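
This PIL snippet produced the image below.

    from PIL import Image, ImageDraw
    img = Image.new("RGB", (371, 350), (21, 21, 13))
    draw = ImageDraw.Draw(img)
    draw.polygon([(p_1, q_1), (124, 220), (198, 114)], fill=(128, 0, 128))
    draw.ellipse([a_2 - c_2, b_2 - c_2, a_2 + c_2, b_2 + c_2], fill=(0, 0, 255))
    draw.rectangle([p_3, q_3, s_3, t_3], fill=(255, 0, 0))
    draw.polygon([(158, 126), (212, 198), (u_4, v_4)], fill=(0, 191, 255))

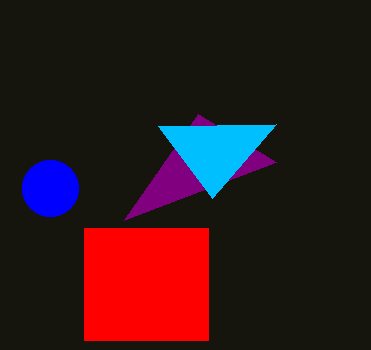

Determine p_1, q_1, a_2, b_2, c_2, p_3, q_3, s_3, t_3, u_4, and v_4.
p_1 = 276, q_1 = 162, a_2 = 50, b_2 = 188, c_2 = 28, p_3 = 84, q_3 = 228, s_3 = 208, t_3 = 340, u_4 = 276, v_4 = 124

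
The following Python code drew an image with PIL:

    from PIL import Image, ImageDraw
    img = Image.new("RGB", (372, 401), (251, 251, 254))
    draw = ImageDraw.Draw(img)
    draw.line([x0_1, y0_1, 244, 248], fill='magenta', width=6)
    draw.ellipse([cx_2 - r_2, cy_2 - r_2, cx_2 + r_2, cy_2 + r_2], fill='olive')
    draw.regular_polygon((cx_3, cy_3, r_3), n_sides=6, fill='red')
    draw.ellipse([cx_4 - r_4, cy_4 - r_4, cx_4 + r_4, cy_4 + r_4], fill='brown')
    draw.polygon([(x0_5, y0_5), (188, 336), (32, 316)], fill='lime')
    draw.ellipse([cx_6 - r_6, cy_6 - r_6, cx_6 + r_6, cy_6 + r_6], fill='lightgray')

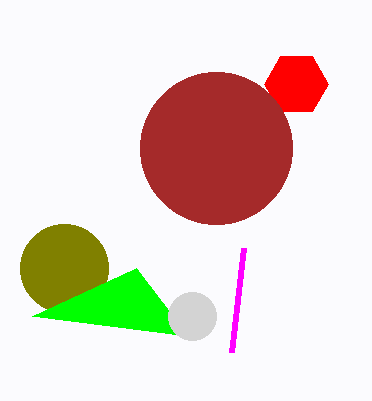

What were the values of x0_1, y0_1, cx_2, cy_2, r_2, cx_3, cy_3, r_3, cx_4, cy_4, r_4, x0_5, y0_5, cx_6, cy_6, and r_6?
x0_1 = 232
y0_1 = 352
cx_2 = 64
cy_2 = 268
r_2 = 44
cx_3 = 296
cy_3 = 84
r_3 = 32
cx_4 = 216
cy_4 = 148
r_4 = 76
x0_5 = 136
y0_5 = 268
cx_6 = 192
cy_6 = 316
r_6 = 24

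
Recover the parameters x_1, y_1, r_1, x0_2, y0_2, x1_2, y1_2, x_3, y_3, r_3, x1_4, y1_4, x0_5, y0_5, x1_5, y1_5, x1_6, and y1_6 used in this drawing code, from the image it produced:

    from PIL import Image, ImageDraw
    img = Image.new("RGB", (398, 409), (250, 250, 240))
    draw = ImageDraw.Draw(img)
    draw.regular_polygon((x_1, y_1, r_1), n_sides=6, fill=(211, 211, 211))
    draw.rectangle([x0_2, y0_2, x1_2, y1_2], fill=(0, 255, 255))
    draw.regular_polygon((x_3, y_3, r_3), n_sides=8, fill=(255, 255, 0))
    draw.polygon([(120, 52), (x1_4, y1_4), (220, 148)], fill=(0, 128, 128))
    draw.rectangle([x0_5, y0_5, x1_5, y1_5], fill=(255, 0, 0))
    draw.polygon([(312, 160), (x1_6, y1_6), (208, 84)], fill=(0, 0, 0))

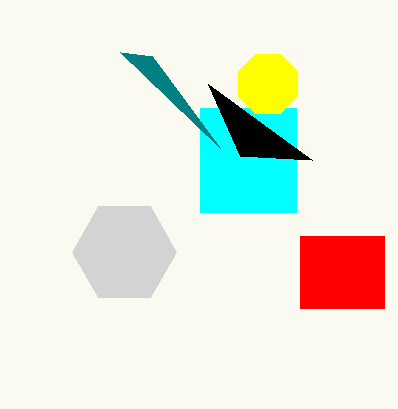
x_1 = 124
y_1 = 252
r_1 = 52
x0_2 = 200
y0_2 = 108
x1_2 = 296
y1_2 = 212
x_3 = 268
y_3 = 84
r_3 = 32
x1_4 = 152
y1_4 = 56
x0_5 = 300
y0_5 = 236
x1_5 = 384
y1_5 = 308
x1_6 = 240
y1_6 = 156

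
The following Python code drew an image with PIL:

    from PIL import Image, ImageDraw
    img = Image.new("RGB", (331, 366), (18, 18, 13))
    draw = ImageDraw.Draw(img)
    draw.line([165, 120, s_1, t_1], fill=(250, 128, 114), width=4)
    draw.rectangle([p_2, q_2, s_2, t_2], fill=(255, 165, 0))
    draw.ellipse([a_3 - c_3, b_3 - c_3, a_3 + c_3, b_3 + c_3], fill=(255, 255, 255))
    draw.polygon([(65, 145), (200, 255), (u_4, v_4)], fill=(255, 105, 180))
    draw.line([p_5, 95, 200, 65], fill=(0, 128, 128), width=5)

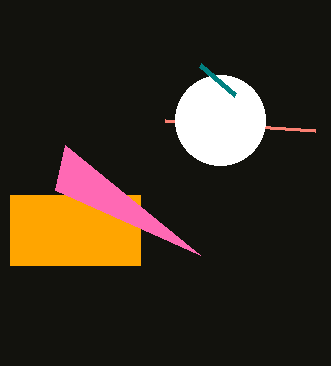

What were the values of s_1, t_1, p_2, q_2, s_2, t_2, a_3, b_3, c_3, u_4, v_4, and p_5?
s_1 = 315; t_1 = 130; p_2 = 10; q_2 = 195; s_2 = 140; t_2 = 265; a_3 = 220; b_3 = 120; c_3 = 45; u_4 = 55; v_4 = 190; p_5 = 235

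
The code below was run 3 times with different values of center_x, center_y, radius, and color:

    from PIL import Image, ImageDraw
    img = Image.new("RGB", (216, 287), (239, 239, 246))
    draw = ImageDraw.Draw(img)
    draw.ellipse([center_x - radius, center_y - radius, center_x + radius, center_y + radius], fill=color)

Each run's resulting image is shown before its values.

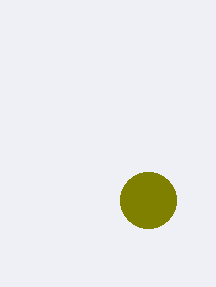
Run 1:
center_x = 148; center_y = 200; radius = 28; color = 'olive'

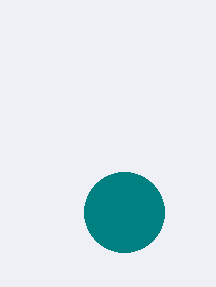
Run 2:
center_x = 124
center_y = 212
radius = 40
color = 'teal'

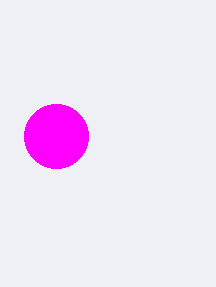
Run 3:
center_x = 56; center_y = 136; radius = 32; color = 'magenta'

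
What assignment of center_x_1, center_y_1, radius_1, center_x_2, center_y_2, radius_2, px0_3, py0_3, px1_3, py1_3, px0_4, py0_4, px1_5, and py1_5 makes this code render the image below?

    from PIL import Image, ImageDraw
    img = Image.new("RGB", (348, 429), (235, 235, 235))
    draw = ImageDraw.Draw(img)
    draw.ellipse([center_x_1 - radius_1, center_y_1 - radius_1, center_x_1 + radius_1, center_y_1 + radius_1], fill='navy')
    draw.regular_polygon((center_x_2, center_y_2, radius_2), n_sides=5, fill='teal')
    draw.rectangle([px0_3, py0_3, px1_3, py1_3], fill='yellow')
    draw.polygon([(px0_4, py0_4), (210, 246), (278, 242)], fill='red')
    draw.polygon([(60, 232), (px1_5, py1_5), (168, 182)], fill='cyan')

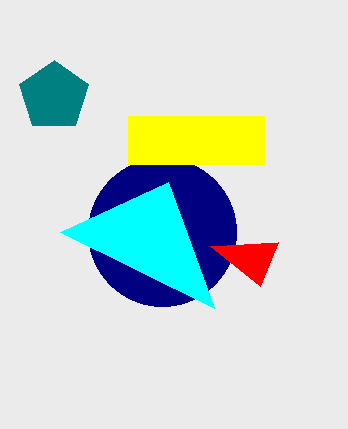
center_x_1 = 162; center_y_1 = 232; radius_1 = 74; center_x_2 = 54; center_y_2 = 96; radius_2 = 36; px0_3 = 128; py0_3 = 116; px1_3 = 264; py1_3 = 164; px0_4 = 260; py0_4 = 286; px1_5 = 214; py1_5 = 308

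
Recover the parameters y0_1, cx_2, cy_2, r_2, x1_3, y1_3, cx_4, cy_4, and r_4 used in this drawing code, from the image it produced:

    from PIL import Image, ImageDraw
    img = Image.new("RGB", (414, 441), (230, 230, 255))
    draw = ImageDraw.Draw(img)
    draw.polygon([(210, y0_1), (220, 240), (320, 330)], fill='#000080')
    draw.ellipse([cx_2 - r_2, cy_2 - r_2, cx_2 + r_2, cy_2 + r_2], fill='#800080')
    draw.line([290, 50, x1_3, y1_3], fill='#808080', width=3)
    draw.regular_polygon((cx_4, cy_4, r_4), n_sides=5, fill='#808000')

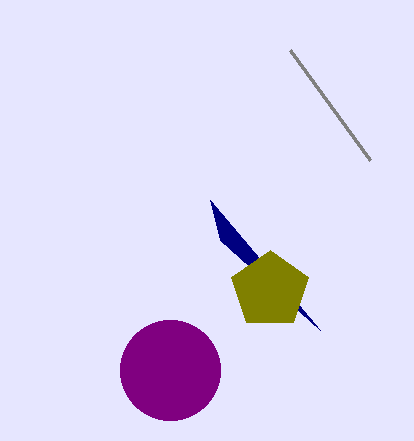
y0_1 = 200; cx_2 = 170; cy_2 = 370; r_2 = 50; x1_3 = 370; y1_3 = 160; cx_4 = 270; cy_4 = 290; r_4 = 40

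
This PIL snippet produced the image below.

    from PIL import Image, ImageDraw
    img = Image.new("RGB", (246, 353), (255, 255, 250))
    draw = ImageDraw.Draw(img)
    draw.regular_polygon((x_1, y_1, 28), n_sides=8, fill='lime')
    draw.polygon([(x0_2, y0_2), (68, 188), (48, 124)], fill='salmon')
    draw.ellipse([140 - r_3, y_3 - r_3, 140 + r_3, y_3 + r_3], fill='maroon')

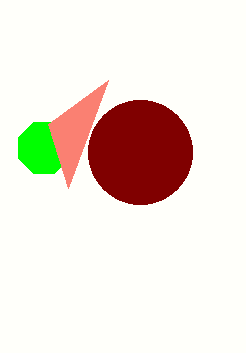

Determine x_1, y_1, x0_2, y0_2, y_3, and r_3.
x_1 = 44; y_1 = 148; x0_2 = 108; y0_2 = 80; y_3 = 152; r_3 = 52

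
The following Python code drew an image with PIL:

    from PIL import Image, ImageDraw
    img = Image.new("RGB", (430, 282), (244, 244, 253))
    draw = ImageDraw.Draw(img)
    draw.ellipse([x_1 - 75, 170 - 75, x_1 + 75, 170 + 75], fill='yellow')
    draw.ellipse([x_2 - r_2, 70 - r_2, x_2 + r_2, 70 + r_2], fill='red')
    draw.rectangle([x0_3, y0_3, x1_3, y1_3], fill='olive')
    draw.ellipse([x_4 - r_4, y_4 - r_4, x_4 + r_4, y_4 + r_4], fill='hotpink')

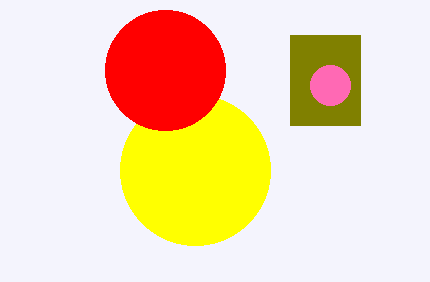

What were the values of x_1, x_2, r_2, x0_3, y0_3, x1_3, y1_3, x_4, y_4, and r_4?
x_1 = 195
x_2 = 165
r_2 = 60
x0_3 = 290
y0_3 = 35
x1_3 = 360
y1_3 = 125
x_4 = 330
y_4 = 85
r_4 = 20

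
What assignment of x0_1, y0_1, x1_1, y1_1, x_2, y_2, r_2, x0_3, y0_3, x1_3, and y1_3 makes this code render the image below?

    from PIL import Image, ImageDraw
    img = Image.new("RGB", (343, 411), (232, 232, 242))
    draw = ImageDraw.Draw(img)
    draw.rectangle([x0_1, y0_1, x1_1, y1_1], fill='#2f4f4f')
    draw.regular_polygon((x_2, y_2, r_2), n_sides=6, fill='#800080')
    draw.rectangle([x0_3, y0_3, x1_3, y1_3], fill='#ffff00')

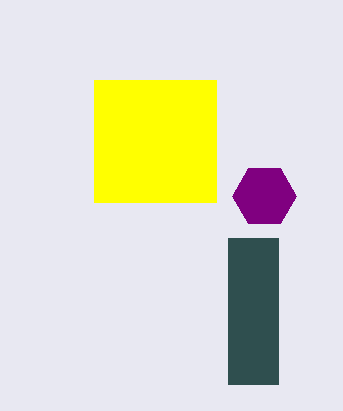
x0_1 = 228
y0_1 = 238
x1_1 = 278
y1_1 = 384
x_2 = 264
y_2 = 196
r_2 = 32
x0_3 = 94
y0_3 = 80
x1_3 = 216
y1_3 = 202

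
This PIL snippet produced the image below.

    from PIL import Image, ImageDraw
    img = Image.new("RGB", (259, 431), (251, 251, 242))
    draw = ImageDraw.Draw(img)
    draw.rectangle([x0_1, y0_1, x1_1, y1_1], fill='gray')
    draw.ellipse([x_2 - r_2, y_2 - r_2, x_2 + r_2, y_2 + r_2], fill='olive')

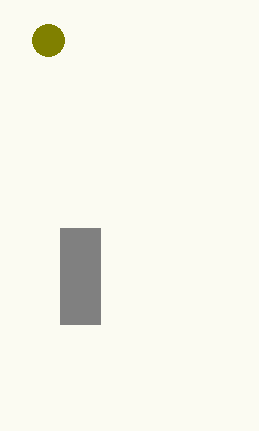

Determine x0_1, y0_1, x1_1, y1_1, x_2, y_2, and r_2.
x0_1 = 60; y0_1 = 228; x1_1 = 100; y1_1 = 324; x_2 = 48; y_2 = 40; r_2 = 16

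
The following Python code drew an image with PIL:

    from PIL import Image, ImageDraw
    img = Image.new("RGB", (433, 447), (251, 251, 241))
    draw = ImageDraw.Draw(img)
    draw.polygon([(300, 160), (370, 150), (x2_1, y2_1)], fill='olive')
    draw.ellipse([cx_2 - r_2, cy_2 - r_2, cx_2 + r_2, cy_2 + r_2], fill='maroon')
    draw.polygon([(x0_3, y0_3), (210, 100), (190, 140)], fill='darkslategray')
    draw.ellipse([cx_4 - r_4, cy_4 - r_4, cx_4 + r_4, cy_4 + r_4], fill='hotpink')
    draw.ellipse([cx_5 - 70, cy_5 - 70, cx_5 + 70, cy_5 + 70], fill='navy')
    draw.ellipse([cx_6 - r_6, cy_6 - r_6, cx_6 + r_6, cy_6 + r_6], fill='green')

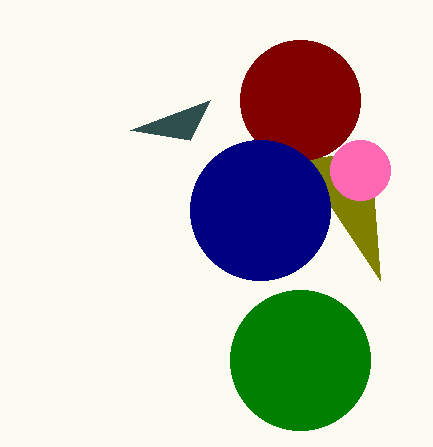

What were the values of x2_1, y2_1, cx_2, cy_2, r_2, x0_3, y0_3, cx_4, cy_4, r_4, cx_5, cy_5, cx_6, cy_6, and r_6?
x2_1 = 380, y2_1 = 280, cx_2 = 300, cy_2 = 100, r_2 = 60, x0_3 = 130, y0_3 = 130, cx_4 = 360, cy_4 = 170, r_4 = 30, cx_5 = 260, cy_5 = 210, cx_6 = 300, cy_6 = 360, r_6 = 70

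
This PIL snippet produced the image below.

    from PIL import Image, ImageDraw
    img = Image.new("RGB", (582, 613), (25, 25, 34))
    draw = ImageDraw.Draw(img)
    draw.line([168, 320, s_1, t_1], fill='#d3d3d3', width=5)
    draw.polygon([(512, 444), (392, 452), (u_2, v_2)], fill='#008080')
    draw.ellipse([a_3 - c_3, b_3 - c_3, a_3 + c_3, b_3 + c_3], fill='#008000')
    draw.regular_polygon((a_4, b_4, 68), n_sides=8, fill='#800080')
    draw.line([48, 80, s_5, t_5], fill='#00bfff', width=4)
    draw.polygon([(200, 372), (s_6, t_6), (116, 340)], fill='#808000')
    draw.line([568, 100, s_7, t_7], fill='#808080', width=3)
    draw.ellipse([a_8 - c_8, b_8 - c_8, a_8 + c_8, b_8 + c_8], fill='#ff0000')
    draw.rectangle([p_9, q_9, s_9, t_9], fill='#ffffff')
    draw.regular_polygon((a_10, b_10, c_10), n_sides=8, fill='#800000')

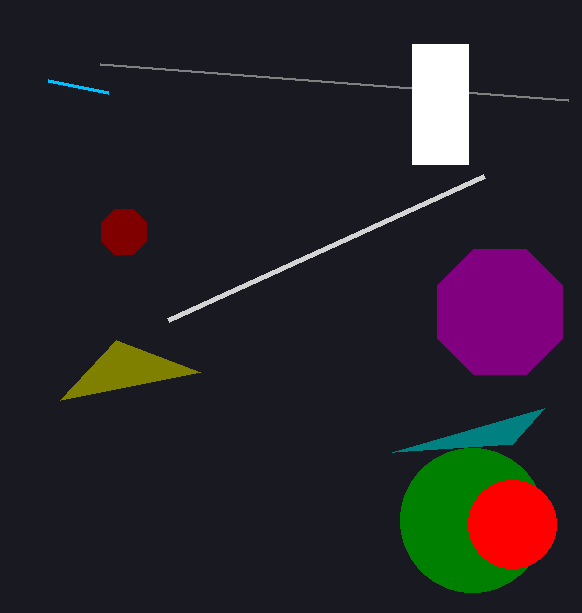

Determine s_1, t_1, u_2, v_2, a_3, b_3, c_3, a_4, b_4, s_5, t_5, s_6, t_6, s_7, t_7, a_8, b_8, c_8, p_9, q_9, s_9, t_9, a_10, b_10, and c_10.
s_1 = 484, t_1 = 176, u_2 = 544, v_2 = 408, a_3 = 472, b_3 = 520, c_3 = 72, a_4 = 500, b_4 = 312, s_5 = 108, t_5 = 92, s_6 = 60, t_6 = 400, s_7 = 100, t_7 = 64, a_8 = 512, b_8 = 524, c_8 = 44, p_9 = 412, q_9 = 44, s_9 = 468, t_9 = 164, a_10 = 124, b_10 = 232, c_10 = 24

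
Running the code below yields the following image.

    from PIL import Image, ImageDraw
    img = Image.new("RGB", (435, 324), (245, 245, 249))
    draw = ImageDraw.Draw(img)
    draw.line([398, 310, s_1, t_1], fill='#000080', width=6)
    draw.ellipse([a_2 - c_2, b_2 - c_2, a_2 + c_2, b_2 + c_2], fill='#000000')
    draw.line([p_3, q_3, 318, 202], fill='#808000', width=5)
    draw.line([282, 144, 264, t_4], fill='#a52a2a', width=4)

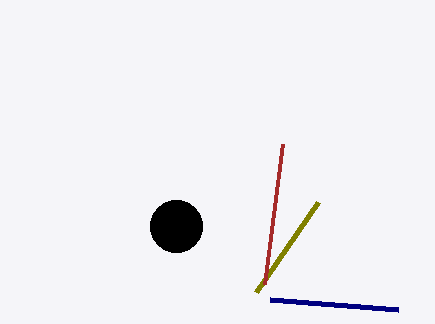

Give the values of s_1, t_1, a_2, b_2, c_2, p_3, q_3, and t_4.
s_1 = 270
t_1 = 300
a_2 = 176
b_2 = 226
c_2 = 26
p_3 = 256
q_3 = 292
t_4 = 284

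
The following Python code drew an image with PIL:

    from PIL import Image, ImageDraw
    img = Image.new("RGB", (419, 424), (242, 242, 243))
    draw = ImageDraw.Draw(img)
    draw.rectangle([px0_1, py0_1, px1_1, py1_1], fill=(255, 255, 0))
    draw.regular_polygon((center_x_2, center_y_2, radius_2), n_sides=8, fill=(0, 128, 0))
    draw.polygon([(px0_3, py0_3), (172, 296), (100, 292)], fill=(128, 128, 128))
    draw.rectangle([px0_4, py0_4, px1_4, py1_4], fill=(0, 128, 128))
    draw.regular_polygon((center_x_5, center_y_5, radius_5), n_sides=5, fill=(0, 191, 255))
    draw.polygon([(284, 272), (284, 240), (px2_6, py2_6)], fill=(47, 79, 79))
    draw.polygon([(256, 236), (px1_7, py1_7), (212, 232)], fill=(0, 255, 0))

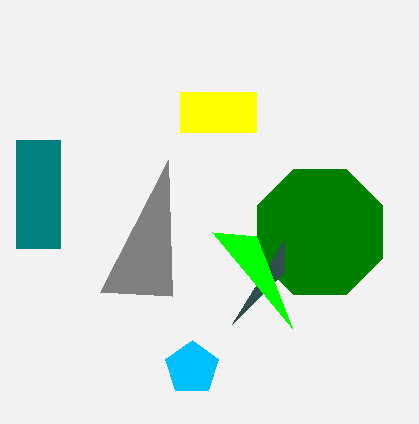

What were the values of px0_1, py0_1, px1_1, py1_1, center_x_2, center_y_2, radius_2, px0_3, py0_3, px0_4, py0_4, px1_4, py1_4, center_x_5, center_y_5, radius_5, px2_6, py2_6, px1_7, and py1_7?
px0_1 = 180, py0_1 = 92, px1_1 = 256, py1_1 = 132, center_x_2 = 320, center_y_2 = 232, radius_2 = 68, px0_3 = 168, py0_3 = 160, px0_4 = 16, py0_4 = 140, px1_4 = 60, py1_4 = 248, center_x_5 = 192, center_y_5 = 368, radius_5 = 28, px2_6 = 232, py2_6 = 324, px1_7 = 292, py1_7 = 328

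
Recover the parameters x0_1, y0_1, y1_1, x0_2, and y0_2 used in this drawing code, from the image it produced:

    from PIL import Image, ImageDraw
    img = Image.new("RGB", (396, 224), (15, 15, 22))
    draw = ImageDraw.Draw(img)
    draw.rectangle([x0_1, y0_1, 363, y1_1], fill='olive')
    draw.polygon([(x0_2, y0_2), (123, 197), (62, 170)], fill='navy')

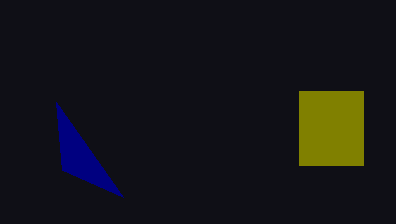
x0_1 = 299, y0_1 = 91, y1_1 = 165, x0_2 = 56, y0_2 = 102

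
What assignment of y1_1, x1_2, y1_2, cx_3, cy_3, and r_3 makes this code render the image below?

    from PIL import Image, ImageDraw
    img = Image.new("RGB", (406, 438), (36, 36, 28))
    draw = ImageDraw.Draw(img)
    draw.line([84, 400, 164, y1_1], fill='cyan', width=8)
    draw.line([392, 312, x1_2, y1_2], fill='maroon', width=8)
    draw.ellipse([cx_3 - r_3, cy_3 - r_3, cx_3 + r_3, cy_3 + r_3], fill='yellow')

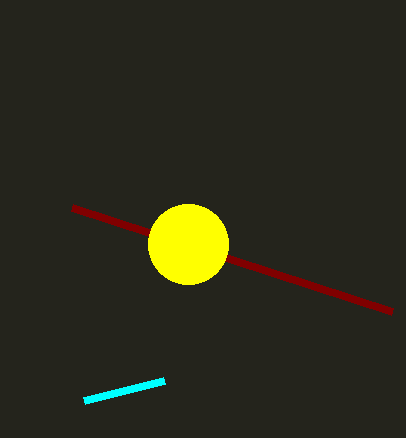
y1_1 = 380, x1_2 = 72, y1_2 = 208, cx_3 = 188, cy_3 = 244, r_3 = 40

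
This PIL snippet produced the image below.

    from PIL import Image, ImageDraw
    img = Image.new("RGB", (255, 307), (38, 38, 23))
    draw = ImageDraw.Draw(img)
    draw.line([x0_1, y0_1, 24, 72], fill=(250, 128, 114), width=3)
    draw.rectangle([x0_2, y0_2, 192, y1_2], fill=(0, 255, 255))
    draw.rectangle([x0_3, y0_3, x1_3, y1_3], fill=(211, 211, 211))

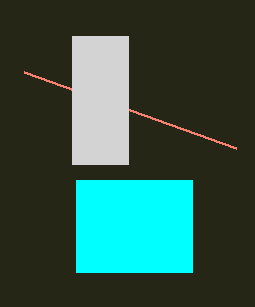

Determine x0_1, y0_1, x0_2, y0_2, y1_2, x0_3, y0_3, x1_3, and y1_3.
x0_1 = 236, y0_1 = 148, x0_2 = 76, y0_2 = 180, y1_2 = 272, x0_3 = 72, y0_3 = 36, x1_3 = 128, y1_3 = 164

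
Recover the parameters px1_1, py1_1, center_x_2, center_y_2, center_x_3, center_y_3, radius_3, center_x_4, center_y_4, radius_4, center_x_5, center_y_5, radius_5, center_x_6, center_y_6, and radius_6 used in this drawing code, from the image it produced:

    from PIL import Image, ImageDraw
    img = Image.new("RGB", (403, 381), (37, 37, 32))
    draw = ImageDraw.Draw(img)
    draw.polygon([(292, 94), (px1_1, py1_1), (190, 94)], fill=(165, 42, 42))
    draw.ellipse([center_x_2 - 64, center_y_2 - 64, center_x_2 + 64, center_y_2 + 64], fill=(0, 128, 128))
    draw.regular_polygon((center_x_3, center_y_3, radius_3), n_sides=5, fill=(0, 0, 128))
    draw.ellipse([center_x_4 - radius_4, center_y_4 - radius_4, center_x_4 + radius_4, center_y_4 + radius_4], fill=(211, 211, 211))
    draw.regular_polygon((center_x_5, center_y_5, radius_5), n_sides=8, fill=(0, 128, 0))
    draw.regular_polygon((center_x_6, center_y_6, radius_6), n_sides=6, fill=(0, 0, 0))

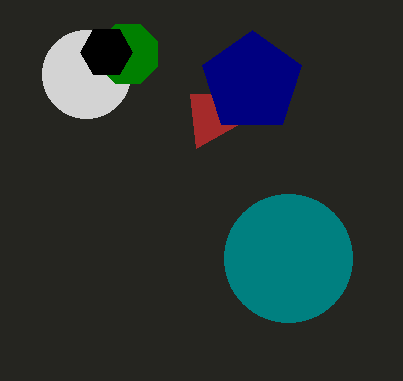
px1_1 = 196
py1_1 = 148
center_x_2 = 288
center_y_2 = 258
center_x_3 = 252
center_y_3 = 82
radius_3 = 52
center_x_4 = 86
center_y_4 = 74
radius_4 = 44
center_x_5 = 128
center_y_5 = 54
radius_5 = 32
center_x_6 = 106
center_y_6 = 52
radius_6 = 26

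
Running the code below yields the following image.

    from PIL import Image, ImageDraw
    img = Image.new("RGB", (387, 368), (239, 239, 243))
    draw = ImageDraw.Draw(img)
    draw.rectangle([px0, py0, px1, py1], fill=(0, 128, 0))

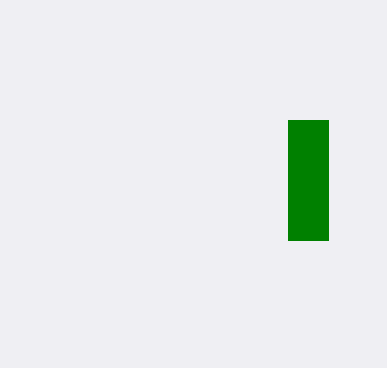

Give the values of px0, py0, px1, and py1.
px0 = 288, py0 = 120, px1 = 328, py1 = 240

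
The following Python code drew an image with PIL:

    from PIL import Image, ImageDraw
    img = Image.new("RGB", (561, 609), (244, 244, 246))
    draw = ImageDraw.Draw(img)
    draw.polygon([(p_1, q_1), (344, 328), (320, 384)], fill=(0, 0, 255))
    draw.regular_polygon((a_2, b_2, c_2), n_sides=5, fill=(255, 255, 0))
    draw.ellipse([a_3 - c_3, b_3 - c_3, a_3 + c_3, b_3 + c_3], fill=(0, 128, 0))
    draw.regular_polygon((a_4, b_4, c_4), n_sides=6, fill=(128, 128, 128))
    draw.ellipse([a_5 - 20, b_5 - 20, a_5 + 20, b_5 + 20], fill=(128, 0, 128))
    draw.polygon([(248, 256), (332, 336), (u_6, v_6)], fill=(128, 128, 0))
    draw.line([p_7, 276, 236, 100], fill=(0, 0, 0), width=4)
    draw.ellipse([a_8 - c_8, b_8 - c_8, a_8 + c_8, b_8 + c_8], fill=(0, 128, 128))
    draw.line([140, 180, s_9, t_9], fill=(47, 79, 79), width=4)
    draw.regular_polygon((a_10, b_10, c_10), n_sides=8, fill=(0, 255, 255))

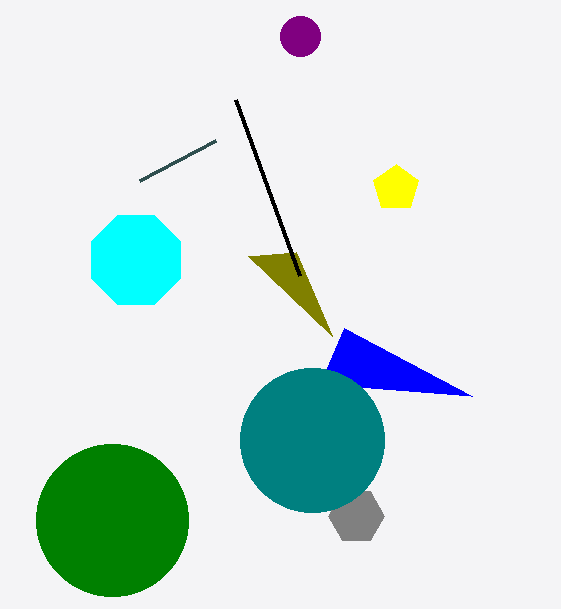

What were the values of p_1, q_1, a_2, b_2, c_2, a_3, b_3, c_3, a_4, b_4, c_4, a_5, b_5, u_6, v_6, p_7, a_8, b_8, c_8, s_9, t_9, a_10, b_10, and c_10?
p_1 = 472, q_1 = 396, a_2 = 396, b_2 = 188, c_2 = 24, a_3 = 112, b_3 = 520, c_3 = 76, a_4 = 356, b_4 = 516, c_4 = 28, a_5 = 300, b_5 = 36, u_6 = 296, v_6 = 252, p_7 = 300, a_8 = 312, b_8 = 440, c_8 = 72, s_9 = 216, t_9 = 140, a_10 = 136, b_10 = 260, c_10 = 48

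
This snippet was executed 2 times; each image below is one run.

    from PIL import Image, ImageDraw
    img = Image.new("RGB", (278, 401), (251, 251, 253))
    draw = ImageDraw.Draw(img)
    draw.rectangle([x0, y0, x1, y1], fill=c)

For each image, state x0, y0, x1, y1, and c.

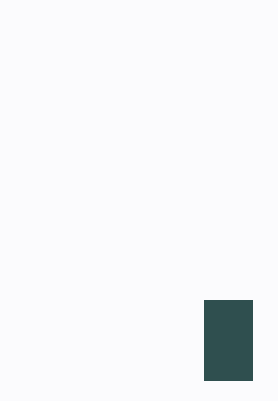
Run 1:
x0 = 204; y0 = 300; x1 = 252; y1 = 380; c = 'darkslategray'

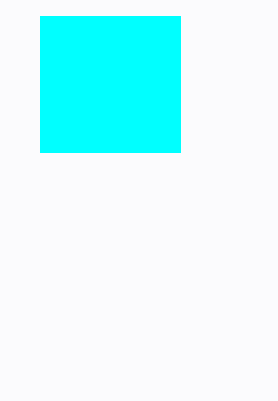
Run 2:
x0 = 40; y0 = 16; x1 = 180; y1 = 152; c = 'cyan'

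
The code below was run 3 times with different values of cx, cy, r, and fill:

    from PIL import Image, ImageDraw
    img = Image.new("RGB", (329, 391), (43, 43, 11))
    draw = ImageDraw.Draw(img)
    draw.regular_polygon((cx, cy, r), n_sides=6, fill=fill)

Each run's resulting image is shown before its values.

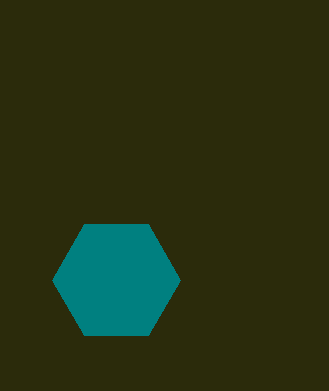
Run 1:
cx = 116
cy = 280
r = 64
fill = 'teal'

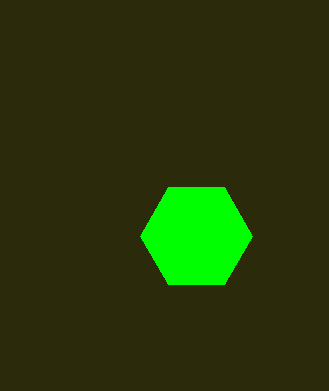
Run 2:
cx = 196; cy = 236; r = 56; fill = 'lime'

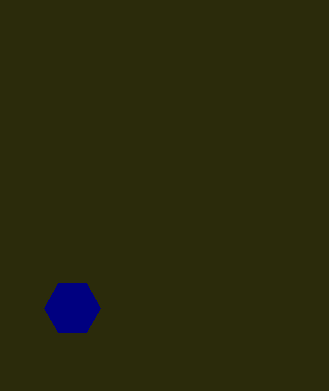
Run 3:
cx = 72, cy = 308, r = 28, fill = 'navy'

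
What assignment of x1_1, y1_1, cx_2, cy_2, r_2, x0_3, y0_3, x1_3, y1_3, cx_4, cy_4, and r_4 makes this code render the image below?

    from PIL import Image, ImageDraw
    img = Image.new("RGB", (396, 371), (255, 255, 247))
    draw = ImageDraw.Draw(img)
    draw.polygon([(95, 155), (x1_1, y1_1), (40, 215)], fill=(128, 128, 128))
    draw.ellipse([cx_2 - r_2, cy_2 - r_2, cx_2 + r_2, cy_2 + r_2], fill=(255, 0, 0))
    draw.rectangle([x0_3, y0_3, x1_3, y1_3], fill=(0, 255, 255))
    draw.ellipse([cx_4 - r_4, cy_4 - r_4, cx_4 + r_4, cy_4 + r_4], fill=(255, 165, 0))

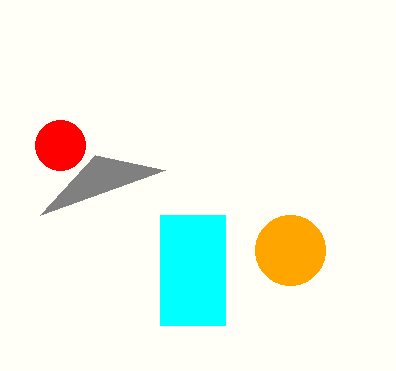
x1_1 = 165, y1_1 = 170, cx_2 = 60, cy_2 = 145, r_2 = 25, x0_3 = 160, y0_3 = 215, x1_3 = 225, y1_3 = 325, cx_4 = 290, cy_4 = 250, r_4 = 35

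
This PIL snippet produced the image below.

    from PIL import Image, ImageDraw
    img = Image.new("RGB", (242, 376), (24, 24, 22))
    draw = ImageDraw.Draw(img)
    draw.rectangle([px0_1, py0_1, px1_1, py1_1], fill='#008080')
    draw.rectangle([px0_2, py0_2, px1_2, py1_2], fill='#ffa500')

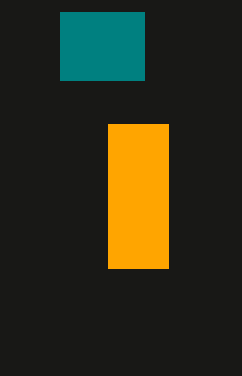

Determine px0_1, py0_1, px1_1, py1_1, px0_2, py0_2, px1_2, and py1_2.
px0_1 = 60; py0_1 = 12; px1_1 = 144; py1_1 = 80; px0_2 = 108; py0_2 = 124; px1_2 = 168; py1_2 = 268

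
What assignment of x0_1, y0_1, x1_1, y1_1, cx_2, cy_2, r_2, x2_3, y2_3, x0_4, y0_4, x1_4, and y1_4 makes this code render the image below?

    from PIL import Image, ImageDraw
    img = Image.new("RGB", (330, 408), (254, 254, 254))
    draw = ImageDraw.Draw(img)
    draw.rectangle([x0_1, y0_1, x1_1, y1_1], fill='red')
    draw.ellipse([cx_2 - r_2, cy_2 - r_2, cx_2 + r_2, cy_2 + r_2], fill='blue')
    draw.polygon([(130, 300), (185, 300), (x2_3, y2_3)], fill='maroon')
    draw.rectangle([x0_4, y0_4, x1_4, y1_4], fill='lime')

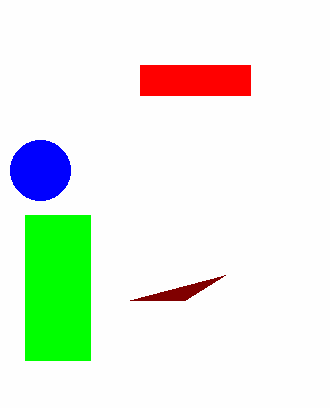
x0_1 = 140; y0_1 = 65; x1_1 = 250; y1_1 = 95; cx_2 = 40; cy_2 = 170; r_2 = 30; x2_3 = 225; y2_3 = 275; x0_4 = 25; y0_4 = 215; x1_4 = 90; y1_4 = 360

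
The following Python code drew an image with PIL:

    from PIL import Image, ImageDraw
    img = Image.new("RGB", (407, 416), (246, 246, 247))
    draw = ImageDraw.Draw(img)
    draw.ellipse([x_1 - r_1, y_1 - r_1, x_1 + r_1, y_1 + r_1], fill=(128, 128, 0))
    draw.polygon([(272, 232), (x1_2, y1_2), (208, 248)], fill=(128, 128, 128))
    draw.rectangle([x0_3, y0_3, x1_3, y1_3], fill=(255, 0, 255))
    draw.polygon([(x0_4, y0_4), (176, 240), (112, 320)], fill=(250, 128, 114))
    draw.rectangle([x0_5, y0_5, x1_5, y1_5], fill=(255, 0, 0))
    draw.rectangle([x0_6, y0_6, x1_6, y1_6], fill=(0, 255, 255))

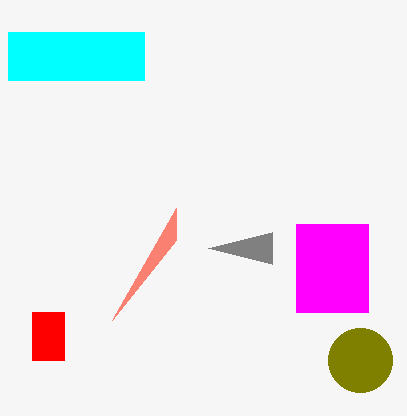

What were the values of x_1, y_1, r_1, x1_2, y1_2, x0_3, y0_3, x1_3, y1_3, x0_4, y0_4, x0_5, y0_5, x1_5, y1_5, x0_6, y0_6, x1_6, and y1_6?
x_1 = 360; y_1 = 360; r_1 = 32; x1_2 = 272; y1_2 = 264; x0_3 = 296; y0_3 = 224; x1_3 = 368; y1_3 = 312; x0_4 = 176; y0_4 = 208; x0_5 = 32; y0_5 = 312; x1_5 = 64; y1_5 = 360; x0_6 = 8; y0_6 = 32; x1_6 = 144; y1_6 = 80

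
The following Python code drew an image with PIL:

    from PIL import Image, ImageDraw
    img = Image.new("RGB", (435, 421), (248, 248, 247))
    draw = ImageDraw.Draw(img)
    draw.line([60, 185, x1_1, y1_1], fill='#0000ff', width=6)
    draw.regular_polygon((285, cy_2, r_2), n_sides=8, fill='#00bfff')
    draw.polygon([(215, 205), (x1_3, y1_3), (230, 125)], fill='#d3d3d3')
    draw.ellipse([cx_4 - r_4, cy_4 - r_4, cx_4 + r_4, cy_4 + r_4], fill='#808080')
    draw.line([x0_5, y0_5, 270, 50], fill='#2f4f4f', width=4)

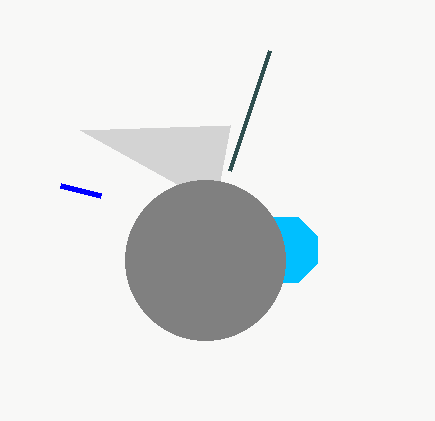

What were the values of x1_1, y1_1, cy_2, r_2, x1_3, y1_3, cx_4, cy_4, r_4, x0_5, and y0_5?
x1_1 = 100; y1_1 = 195; cy_2 = 250; r_2 = 35; x1_3 = 80; y1_3 = 130; cx_4 = 205; cy_4 = 260; r_4 = 80; x0_5 = 230; y0_5 = 170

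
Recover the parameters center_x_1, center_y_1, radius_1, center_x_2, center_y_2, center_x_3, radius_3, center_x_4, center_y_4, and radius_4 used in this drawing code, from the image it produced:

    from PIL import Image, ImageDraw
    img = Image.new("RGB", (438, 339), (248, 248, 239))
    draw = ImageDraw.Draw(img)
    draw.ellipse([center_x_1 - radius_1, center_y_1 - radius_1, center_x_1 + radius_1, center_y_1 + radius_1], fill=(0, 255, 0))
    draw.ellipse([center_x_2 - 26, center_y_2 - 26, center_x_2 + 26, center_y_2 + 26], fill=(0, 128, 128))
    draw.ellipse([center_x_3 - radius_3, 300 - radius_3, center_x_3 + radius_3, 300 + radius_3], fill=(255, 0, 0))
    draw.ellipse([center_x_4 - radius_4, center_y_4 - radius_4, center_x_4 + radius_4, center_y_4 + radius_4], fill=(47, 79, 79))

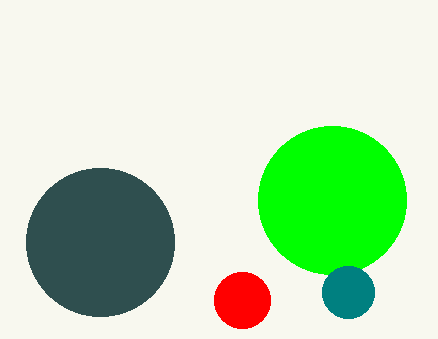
center_x_1 = 332; center_y_1 = 200; radius_1 = 74; center_x_2 = 348; center_y_2 = 292; center_x_3 = 242; radius_3 = 28; center_x_4 = 100; center_y_4 = 242; radius_4 = 74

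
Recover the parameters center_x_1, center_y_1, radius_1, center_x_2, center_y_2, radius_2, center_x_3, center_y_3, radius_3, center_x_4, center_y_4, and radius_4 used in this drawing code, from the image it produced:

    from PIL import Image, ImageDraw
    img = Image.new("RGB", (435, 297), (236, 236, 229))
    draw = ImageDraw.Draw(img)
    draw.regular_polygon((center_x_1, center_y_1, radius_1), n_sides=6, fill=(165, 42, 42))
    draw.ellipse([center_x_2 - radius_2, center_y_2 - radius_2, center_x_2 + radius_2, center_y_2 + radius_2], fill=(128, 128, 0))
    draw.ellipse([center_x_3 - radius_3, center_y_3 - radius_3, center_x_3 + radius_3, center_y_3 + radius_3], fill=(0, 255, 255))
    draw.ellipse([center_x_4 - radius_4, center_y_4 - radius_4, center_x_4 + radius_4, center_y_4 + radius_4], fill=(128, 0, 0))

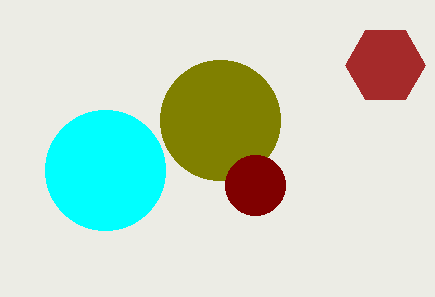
center_x_1 = 385; center_y_1 = 65; radius_1 = 40; center_x_2 = 220; center_y_2 = 120; radius_2 = 60; center_x_3 = 105; center_y_3 = 170; radius_3 = 60; center_x_4 = 255; center_y_4 = 185; radius_4 = 30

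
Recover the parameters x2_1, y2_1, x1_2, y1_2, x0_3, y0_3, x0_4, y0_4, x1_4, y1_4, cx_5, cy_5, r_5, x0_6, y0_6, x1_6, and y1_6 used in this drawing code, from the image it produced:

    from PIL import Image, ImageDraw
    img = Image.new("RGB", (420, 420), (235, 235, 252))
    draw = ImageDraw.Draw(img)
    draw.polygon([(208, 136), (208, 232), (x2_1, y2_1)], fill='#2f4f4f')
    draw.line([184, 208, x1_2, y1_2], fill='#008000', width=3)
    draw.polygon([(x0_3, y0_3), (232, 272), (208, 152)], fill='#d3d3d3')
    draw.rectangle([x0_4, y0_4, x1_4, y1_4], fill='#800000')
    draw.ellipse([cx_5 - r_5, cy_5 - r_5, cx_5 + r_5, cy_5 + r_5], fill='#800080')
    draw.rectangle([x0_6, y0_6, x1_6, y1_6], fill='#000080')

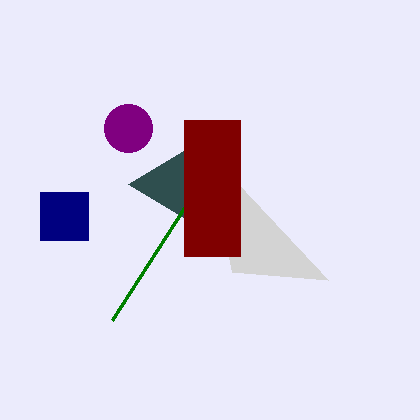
x2_1 = 128; y2_1 = 184; x1_2 = 112; y1_2 = 320; x0_3 = 328; y0_3 = 280; x0_4 = 184; y0_4 = 120; x1_4 = 240; y1_4 = 256; cx_5 = 128; cy_5 = 128; r_5 = 24; x0_6 = 40; y0_6 = 192; x1_6 = 88; y1_6 = 240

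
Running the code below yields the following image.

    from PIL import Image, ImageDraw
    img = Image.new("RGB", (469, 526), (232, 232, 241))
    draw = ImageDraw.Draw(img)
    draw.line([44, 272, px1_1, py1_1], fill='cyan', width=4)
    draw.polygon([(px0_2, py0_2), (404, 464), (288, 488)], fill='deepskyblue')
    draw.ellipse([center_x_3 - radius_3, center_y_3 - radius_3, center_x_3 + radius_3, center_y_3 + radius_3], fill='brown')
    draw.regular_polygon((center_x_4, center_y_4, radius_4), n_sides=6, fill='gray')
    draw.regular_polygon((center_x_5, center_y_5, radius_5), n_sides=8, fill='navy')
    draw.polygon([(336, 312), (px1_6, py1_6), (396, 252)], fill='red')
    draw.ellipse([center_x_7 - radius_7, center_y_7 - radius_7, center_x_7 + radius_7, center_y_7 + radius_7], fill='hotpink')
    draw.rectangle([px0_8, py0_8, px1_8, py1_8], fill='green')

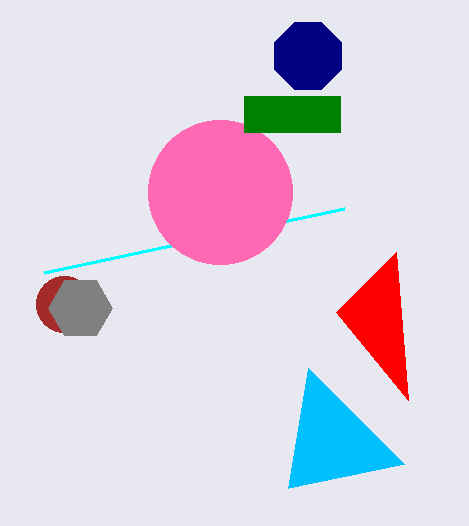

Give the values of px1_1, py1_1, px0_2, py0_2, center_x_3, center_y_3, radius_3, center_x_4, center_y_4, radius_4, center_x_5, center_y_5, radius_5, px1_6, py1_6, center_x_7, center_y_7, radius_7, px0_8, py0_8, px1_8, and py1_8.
px1_1 = 344; py1_1 = 208; px0_2 = 308; py0_2 = 368; center_x_3 = 64; center_y_3 = 304; radius_3 = 28; center_x_4 = 80; center_y_4 = 308; radius_4 = 32; center_x_5 = 308; center_y_5 = 56; radius_5 = 36; px1_6 = 408; py1_6 = 400; center_x_7 = 220; center_y_7 = 192; radius_7 = 72; px0_8 = 244; py0_8 = 96; px1_8 = 340; py1_8 = 132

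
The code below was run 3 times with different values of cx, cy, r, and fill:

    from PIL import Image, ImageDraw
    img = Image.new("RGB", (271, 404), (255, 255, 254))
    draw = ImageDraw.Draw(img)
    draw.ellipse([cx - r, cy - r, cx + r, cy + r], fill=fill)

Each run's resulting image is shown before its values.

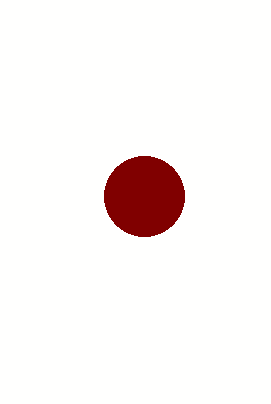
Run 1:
cx = 144; cy = 196; r = 40; fill = 'maroon'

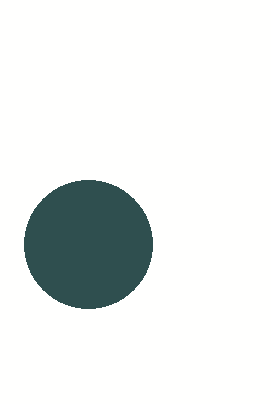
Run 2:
cx = 88
cy = 244
r = 64
fill = 'darkslategray'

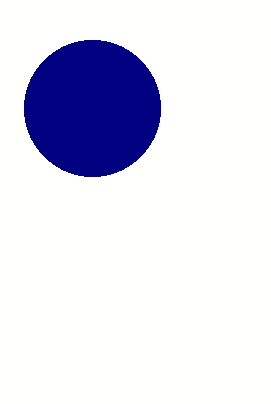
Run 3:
cx = 92, cy = 108, r = 68, fill = 'navy'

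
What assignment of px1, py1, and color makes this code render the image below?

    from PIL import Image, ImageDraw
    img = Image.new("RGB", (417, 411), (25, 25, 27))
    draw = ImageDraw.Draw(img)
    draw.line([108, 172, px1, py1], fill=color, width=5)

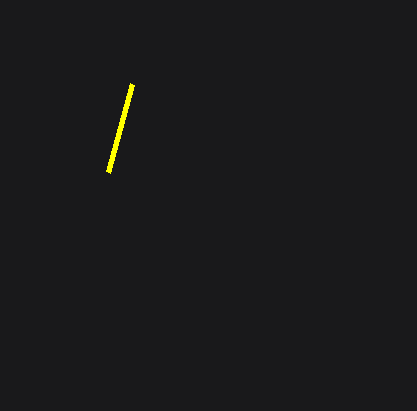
px1 = 132; py1 = 84; color = 'yellow'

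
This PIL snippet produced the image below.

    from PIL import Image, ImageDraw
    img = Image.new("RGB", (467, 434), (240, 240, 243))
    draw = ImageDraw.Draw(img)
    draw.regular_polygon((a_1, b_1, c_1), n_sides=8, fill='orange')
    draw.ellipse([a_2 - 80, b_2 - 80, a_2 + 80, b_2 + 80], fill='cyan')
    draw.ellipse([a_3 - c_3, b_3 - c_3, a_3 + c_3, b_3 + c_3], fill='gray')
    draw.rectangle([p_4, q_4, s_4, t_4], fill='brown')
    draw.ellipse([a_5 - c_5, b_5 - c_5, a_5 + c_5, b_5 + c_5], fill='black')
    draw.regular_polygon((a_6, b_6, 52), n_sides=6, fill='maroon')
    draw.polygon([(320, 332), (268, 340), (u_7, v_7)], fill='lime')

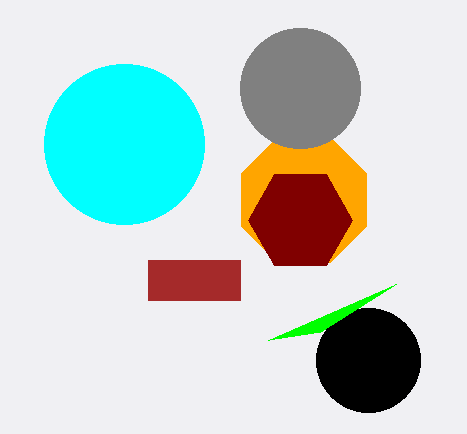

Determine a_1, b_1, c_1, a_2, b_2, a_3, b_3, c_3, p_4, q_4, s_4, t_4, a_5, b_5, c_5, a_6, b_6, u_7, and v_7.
a_1 = 304, b_1 = 200, c_1 = 68, a_2 = 124, b_2 = 144, a_3 = 300, b_3 = 88, c_3 = 60, p_4 = 148, q_4 = 260, s_4 = 240, t_4 = 300, a_5 = 368, b_5 = 360, c_5 = 52, a_6 = 300, b_6 = 220, u_7 = 396, v_7 = 284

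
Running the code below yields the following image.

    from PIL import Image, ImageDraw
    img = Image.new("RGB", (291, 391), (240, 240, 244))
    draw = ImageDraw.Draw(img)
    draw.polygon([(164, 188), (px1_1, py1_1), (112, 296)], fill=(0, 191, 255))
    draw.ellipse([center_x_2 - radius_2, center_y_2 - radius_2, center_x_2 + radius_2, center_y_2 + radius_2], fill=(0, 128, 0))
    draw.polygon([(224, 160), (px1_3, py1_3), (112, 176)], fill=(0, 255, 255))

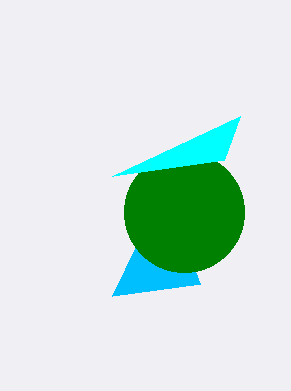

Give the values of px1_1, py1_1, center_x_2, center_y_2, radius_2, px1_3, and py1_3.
px1_1 = 200; py1_1 = 284; center_x_2 = 184; center_y_2 = 212; radius_2 = 60; px1_3 = 240; py1_3 = 116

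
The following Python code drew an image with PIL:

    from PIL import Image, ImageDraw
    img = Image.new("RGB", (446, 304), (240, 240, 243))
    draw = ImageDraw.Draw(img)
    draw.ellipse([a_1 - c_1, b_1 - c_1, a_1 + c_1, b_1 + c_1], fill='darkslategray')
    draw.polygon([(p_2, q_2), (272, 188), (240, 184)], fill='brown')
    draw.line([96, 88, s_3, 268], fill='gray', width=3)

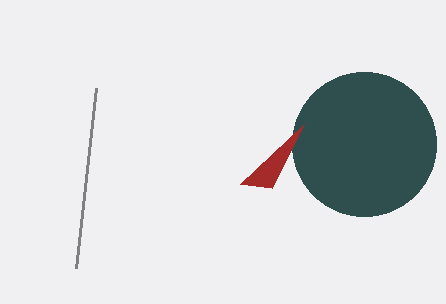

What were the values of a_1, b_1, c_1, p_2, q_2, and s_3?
a_1 = 364
b_1 = 144
c_1 = 72
p_2 = 304
q_2 = 124
s_3 = 76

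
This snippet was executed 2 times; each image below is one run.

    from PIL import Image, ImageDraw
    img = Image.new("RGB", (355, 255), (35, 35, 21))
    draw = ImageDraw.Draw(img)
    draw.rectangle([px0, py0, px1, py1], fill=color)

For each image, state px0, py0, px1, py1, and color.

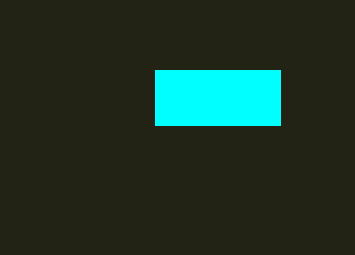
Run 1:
px0 = 155, py0 = 70, px1 = 280, py1 = 125, color = 'cyan'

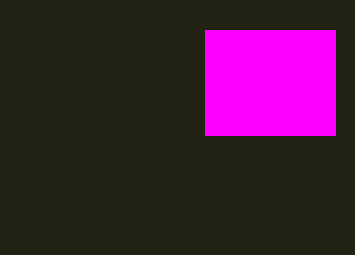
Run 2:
px0 = 205, py0 = 30, px1 = 335, py1 = 135, color = 'magenta'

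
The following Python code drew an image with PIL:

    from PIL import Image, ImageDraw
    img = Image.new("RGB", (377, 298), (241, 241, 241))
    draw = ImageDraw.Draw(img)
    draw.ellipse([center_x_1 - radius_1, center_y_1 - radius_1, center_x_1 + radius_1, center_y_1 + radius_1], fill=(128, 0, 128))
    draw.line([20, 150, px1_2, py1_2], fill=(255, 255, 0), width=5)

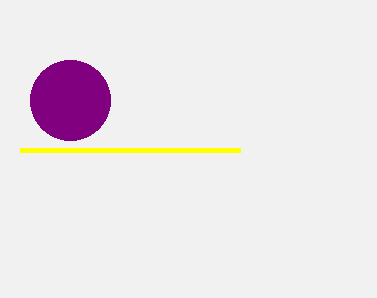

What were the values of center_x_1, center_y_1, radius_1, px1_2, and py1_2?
center_x_1 = 70
center_y_1 = 100
radius_1 = 40
px1_2 = 240
py1_2 = 150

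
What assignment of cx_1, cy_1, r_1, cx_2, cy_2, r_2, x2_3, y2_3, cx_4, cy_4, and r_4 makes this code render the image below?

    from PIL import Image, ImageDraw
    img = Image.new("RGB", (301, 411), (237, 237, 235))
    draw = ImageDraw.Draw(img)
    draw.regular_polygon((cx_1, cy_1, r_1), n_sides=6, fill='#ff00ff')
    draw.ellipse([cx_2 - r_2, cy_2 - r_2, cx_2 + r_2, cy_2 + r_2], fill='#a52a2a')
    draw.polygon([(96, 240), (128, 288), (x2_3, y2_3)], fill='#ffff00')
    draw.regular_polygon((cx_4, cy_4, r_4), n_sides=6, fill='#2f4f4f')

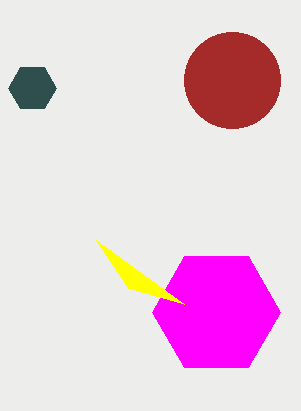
cx_1 = 216; cy_1 = 312; r_1 = 64; cx_2 = 232; cy_2 = 80; r_2 = 48; x2_3 = 184; y2_3 = 304; cx_4 = 32; cy_4 = 88; r_4 = 24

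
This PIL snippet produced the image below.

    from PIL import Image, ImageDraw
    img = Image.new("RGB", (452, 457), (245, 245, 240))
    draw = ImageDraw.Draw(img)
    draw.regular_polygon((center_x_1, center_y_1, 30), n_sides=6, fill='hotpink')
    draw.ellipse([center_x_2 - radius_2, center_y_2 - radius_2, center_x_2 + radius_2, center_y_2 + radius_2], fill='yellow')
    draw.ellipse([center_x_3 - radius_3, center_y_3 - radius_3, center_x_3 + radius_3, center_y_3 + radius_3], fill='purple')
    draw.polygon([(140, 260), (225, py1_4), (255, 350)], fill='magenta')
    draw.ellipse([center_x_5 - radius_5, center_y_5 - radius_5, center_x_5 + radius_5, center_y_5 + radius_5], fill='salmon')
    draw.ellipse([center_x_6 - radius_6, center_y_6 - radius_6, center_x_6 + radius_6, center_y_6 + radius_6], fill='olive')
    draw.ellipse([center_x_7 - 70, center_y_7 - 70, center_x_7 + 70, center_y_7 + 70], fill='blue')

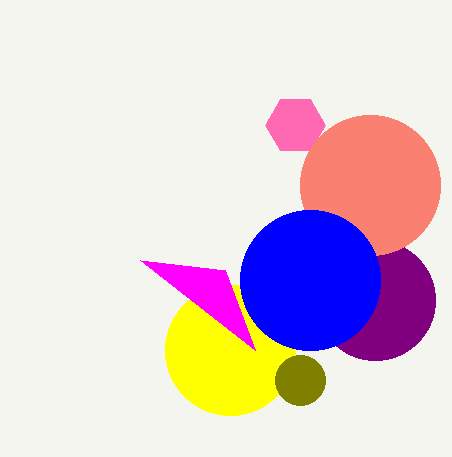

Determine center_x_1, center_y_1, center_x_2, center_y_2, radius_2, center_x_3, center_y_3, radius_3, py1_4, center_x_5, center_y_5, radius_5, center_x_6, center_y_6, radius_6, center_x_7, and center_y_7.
center_x_1 = 295, center_y_1 = 125, center_x_2 = 230, center_y_2 = 350, radius_2 = 65, center_x_3 = 375, center_y_3 = 300, radius_3 = 60, py1_4 = 270, center_x_5 = 370, center_y_5 = 185, radius_5 = 70, center_x_6 = 300, center_y_6 = 380, radius_6 = 25, center_x_7 = 310, center_y_7 = 280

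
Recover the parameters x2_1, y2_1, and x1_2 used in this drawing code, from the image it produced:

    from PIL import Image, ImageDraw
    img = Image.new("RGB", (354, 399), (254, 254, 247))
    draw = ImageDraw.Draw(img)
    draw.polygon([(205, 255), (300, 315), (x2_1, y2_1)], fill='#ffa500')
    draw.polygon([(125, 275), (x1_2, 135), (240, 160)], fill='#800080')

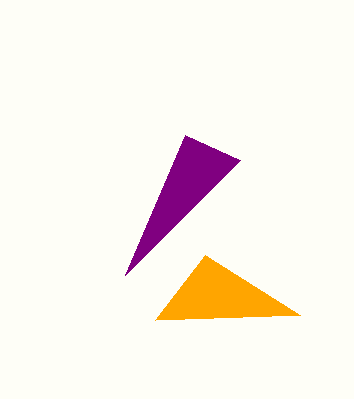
x2_1 = 155; y2_1 = 320; x1_2 = 185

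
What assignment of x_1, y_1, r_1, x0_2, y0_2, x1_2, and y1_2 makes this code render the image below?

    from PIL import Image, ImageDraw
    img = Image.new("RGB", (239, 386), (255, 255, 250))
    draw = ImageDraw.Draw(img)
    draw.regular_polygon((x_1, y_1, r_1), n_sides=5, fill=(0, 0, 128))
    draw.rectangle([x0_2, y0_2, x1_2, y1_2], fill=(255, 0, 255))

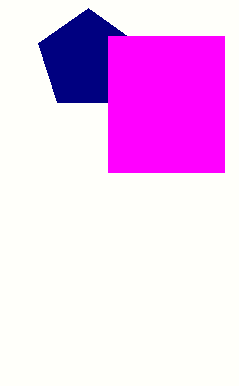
x_1 = 88
y_1 = 60
r_1 = 52
x0_2 = 108
y0_2 = 36
x1_2 = 224
y1_2 = 172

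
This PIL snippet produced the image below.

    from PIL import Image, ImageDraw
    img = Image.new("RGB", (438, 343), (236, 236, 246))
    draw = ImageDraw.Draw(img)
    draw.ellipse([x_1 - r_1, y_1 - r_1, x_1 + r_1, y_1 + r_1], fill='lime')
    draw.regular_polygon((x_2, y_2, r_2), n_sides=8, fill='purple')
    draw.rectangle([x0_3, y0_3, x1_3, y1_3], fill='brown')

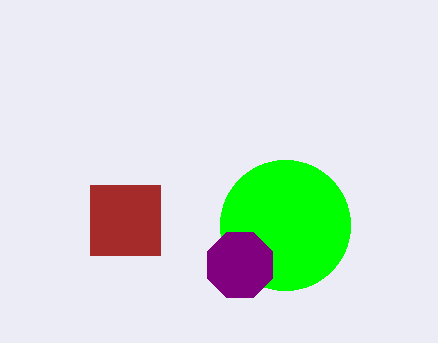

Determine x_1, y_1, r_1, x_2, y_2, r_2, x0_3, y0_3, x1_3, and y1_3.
x_1 = 285
y_1 = 225
r_1 = 65
x_2 = 240
y_2 = 265
r_2 = 35
x0_3 = 90
y0_3 = 185
x1_3 = 160
y1_3 = 255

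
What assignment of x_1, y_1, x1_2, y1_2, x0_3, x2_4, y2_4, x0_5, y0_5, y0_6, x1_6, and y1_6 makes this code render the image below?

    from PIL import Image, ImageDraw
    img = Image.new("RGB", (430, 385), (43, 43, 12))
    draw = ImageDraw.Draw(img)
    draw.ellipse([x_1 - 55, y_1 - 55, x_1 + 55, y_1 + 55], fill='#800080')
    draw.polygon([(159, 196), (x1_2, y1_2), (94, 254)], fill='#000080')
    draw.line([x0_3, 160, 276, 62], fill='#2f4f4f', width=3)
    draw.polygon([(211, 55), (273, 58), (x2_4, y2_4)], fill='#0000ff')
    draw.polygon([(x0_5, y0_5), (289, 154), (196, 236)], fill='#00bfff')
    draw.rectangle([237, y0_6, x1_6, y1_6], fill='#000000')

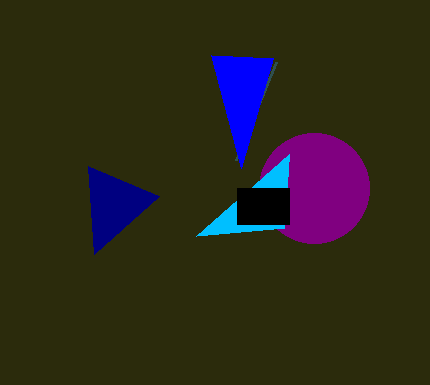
x_1 = 314
y_1 = 188
x1_2 = 88
y1_2 = 166
x0_3 = 236
x2_4 = 241
y2_4 = 168
x0_5 = 284
y0_5 = 228
y0_6 = 188
x1_6 = 289
y1_6 = 224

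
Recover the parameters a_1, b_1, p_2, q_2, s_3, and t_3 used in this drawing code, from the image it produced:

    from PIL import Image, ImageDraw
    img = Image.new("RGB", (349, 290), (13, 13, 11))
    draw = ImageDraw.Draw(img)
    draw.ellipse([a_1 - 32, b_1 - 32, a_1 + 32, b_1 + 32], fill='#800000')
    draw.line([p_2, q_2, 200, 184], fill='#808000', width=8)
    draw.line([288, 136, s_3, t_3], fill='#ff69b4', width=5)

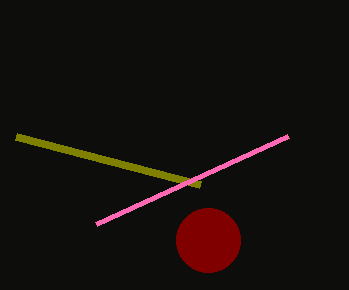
a_1 = 208; b_1 = 240; p_2 = 16; q_2 = 136; s_3 = 96; t_3 = 224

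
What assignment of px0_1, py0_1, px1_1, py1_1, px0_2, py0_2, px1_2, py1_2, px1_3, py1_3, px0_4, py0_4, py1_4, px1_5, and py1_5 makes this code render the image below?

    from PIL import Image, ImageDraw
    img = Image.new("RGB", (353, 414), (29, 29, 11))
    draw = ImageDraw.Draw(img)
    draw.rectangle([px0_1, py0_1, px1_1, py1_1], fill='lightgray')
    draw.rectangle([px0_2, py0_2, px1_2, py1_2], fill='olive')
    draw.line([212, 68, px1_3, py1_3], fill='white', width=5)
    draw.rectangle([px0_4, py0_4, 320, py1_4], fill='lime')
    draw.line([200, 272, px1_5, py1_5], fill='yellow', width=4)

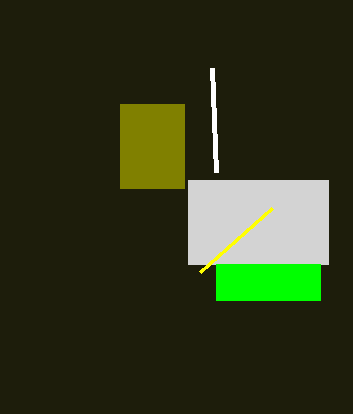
px0_1 = 188, py0_1 = 180, px1_1 = 328, py1_1 = 264, px0_2 = 120, py0_2 = 104, px1_2 = 184, py1_2 = 188, px1_3 = 216, py1_3 = 172, px0_4 = 216, py0_4 = 264, py1_4 = 300, px1_5 = 272, py1_5 = 208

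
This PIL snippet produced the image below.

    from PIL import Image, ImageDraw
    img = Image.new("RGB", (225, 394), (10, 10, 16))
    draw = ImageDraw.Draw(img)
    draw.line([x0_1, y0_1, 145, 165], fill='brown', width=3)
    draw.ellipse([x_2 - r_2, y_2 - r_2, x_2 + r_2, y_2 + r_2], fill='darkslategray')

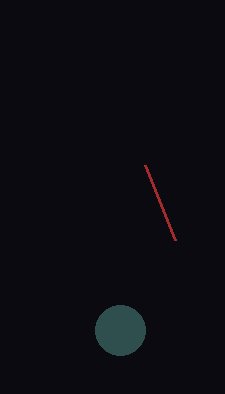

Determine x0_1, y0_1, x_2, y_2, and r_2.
x0_1 = 175, y0_1 = 240, x_2 = 120, y_2 = 330, r_2 = 25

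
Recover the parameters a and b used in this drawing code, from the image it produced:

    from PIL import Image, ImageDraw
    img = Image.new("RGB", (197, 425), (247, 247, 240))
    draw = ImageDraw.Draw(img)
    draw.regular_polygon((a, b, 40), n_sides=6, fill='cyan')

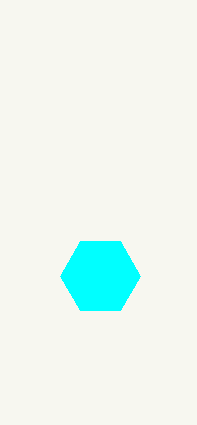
a = 100; b = 276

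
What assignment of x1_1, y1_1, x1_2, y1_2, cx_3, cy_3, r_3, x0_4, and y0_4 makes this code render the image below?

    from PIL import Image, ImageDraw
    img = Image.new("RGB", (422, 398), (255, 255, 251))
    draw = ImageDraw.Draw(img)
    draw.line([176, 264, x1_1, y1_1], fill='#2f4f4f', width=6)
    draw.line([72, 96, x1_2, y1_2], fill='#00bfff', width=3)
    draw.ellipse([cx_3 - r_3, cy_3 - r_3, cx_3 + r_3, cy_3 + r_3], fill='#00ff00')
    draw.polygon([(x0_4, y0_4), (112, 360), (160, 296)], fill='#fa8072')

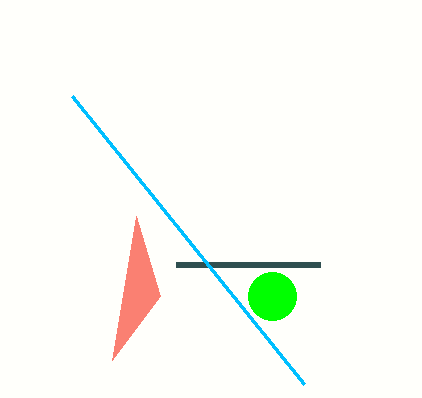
x1_1 = 320
y1_1 = 264
x1_2 = 304
y1_2 = 384
cx_3 = 272
cy_3 = 296
r_3 = 24
x0_4 = 136
y0_4 = 216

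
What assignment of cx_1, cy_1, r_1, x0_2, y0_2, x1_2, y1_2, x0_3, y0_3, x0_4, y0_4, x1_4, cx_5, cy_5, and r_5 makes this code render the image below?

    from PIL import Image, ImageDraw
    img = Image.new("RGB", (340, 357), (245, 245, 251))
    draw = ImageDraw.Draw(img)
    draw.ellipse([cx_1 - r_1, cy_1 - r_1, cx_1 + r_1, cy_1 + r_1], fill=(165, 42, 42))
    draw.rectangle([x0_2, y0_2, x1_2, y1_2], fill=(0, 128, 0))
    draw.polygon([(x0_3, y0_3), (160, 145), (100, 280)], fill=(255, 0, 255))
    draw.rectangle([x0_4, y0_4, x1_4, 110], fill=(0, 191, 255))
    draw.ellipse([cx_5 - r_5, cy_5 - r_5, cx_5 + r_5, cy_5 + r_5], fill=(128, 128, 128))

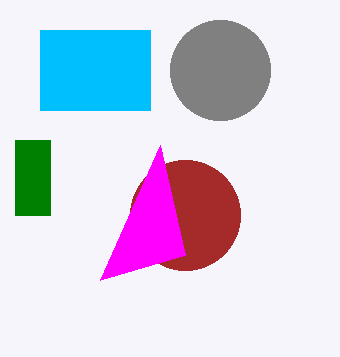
cx_1 = 185; cy_1 = 215; r_1 = 55; x0_2 = 15; y0_2 = 140; x1_2 = 50; y1_2 = 215; x0_3 = 185; y0_3 = 255; x0_4 = 40; y0_4 = 30; x1_4 = 150; cx_5 = 220; cy_5 = 70; r_5 = 50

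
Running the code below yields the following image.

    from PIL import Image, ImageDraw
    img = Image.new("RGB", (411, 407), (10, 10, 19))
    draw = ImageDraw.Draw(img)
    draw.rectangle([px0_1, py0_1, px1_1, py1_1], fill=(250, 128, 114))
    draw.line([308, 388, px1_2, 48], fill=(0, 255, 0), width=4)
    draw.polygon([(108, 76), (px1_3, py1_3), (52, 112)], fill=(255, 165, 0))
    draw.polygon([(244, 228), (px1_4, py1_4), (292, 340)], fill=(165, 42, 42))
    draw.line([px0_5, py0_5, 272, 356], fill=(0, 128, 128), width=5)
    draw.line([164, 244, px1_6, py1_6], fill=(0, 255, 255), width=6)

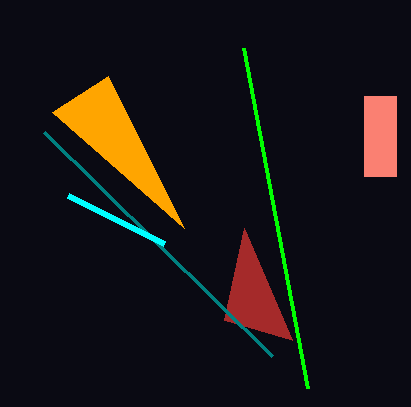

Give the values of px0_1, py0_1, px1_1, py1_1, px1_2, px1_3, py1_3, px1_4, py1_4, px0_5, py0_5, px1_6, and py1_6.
px0_1 = 364; py0_1 = 96; px1_1 = 396; py1_1 = 176; px1_2 = 244; px1_3 = 184; py1_3 = 228; px1_4 = 224; py1_4 = 320; px0_5 = 44; py0_5 = 132; px1_6 = 68; py1_6 = 196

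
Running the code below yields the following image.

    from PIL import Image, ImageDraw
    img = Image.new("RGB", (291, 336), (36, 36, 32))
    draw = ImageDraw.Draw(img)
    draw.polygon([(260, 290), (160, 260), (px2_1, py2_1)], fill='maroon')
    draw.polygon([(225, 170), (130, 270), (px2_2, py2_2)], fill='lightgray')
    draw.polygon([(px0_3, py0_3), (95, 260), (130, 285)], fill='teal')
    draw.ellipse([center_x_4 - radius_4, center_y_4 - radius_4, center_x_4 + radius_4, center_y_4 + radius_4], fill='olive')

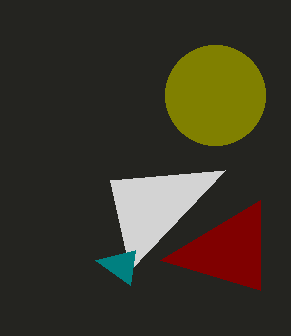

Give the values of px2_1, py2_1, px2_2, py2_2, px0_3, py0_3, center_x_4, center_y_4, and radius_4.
px2_1 = 260; py2_1 = 200; px2_2 = 110; py2_2 = 180; px0_3 = 135; py0_3 = 250; center_x_4 = 215; center_y_4 = 95; radius_4 = 50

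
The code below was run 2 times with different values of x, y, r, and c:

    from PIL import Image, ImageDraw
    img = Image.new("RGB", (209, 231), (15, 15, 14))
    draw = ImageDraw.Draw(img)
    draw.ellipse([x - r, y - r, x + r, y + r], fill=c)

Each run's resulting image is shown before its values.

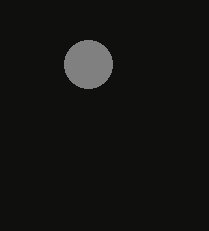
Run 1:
x = 88; y = 64; r = 24; c = 'gray'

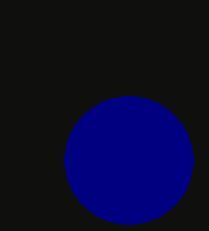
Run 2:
x = 128, y = 160, r = 64, c = 'navy'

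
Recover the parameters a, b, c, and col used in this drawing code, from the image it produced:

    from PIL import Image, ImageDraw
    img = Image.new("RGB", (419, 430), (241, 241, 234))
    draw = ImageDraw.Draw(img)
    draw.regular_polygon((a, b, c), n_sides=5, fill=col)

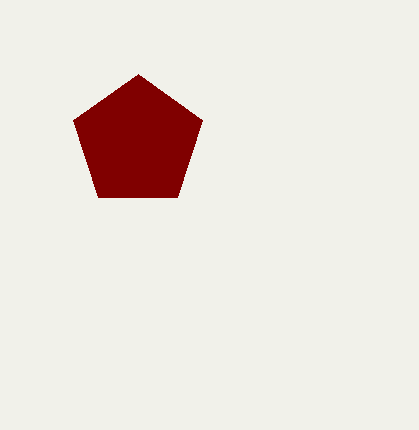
a = 138, b = 142, c = 68, col = 'maroon'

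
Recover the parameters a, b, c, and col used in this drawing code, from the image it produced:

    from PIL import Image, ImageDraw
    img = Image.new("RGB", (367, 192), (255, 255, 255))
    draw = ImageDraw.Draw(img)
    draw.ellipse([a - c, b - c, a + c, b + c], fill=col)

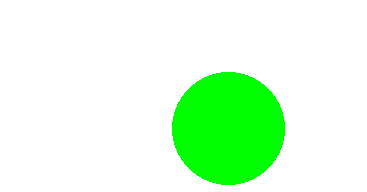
a = 228, b = 128, c = 56, col = 'lime'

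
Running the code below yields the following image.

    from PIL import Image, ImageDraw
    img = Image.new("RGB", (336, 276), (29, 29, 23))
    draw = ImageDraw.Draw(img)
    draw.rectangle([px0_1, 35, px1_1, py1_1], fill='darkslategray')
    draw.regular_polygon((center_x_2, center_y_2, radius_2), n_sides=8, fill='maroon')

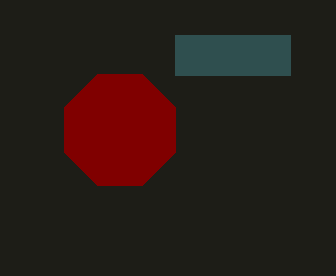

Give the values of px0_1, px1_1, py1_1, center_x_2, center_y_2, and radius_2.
px0_1 = 175
px1_1 = 290
py1_1 = 75
center_x_2 = 120
center_y_2 = 130
radius_2 = 60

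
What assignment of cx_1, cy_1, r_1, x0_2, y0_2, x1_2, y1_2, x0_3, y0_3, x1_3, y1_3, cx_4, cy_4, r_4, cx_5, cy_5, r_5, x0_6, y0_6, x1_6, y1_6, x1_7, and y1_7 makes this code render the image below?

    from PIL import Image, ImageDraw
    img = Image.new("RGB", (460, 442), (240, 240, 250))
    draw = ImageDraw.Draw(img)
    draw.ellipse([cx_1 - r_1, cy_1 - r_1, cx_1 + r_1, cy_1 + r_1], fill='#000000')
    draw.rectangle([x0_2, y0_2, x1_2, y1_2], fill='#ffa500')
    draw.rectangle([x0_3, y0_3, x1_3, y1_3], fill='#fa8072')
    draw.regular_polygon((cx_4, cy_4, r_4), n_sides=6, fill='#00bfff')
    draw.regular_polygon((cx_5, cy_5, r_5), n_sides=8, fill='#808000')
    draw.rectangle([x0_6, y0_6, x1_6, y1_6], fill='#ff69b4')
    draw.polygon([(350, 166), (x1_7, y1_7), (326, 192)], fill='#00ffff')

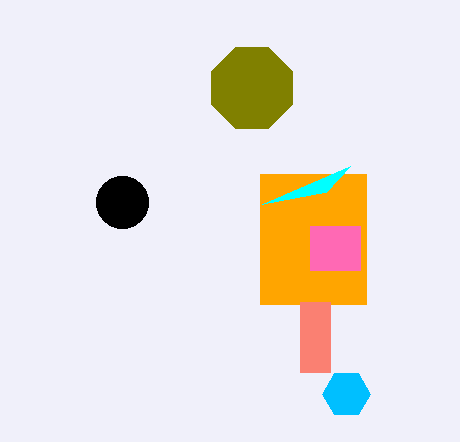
cx_1 = 122, cy_1 = 202, r_1 = 26, x0_2 = 260, y0_2 = 174, x1_2 = 366, y1_2 = 304, x0_3 = 300, y0_3 = 302, x1_3 = 330, y1_3 = 372, cx_4 = 346, cy_4 = 394, r_4 = 24, cx_5 = 252, cy_5 = 88, r_5 = 44, x0_6 = 310, y0_6 = 226, x1_6 = 360, y1_6 = 270, x1_7 = 262, y1_7 = 204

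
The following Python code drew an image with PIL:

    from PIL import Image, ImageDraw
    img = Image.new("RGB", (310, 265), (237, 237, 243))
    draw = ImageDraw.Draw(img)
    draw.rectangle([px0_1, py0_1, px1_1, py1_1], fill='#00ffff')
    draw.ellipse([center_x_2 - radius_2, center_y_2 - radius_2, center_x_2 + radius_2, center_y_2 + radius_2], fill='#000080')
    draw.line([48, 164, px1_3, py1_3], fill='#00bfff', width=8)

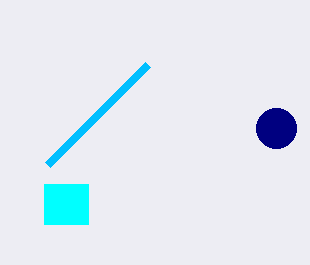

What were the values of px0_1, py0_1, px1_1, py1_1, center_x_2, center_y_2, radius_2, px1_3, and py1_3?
px0_1 = 44, py0_1 = 184, px1_1 = 88, py1_1 = 224, center_x_2 = 276, center_y_2 = 128, radius_2 = 20, px1_3 = 148, py1_3 = 64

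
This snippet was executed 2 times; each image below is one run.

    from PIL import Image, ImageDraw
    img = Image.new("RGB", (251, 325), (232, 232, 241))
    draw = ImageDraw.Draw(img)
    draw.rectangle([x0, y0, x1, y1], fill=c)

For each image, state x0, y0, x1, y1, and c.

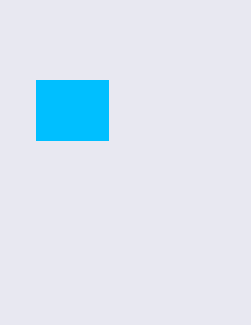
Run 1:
x0 = 36, y0 = 80, x1 = 108, y1 = 140, c = 'deepskyblue'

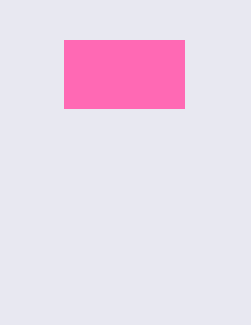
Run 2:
x0 = 64; y0 = 40; x1 = 184; y1 = 108; c = 'hotpink'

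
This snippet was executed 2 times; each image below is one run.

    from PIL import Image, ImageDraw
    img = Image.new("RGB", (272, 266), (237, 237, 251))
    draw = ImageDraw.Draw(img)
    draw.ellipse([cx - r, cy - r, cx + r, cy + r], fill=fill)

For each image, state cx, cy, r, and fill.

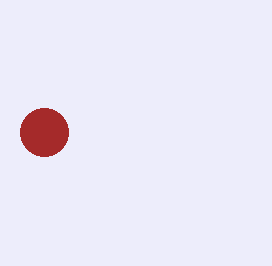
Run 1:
cx = 44
cy = 132
r = 24
fill = 'brown'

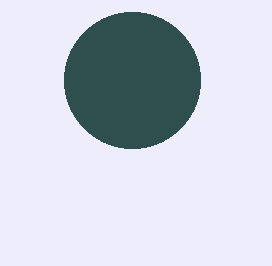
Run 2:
cx = 132; cy = 80; r = 68; fill = 'darkslategray'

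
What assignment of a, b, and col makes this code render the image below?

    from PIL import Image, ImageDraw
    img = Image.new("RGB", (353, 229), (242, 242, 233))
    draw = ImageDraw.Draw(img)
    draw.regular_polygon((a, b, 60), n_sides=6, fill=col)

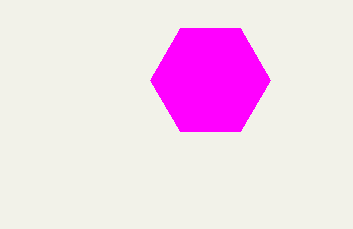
a = 210; b = 80; col = 'magenta'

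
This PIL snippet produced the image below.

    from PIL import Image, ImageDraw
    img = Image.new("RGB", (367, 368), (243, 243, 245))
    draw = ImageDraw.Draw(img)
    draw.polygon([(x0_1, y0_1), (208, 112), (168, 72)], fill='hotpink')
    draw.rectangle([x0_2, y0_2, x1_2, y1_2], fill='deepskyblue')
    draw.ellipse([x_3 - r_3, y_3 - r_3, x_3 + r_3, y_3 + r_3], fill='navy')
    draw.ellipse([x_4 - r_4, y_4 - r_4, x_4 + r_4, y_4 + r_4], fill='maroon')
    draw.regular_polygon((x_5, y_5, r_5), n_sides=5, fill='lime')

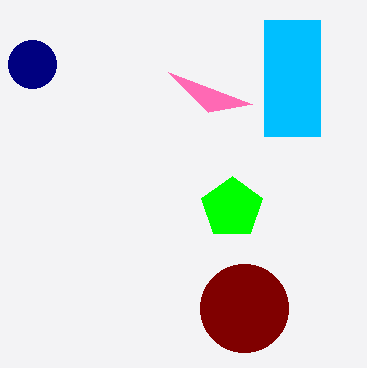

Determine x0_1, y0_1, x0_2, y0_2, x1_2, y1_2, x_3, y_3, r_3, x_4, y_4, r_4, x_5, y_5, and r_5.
x0_1 = 252
y0_1 = 104
x0_2 = 264
y0_2 = 20
x1_2 = 320
y1_2 = 136
x_3 = 32
y_3 = 64
r_3 = 24
x_4 = 244
y_4 = 308
r_4 = 44
x_5 = 232
y_5 = 208
r_5 = 32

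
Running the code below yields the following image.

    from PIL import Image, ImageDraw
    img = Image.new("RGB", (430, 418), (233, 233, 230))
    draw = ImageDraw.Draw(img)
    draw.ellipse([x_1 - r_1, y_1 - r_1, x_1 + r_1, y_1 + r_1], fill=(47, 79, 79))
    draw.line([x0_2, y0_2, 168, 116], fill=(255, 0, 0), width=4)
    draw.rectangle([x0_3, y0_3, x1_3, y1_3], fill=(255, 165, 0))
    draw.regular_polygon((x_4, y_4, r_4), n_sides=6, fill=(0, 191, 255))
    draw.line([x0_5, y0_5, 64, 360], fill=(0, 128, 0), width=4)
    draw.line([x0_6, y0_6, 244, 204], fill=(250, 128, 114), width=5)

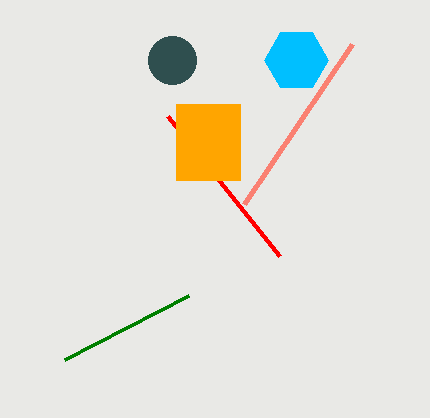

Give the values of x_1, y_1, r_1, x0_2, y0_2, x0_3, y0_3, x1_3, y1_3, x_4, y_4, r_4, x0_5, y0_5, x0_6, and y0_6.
x_1 = 172; y_1 = 60; r_1 = 24; x0_2 = 280; y0_2 = 256; x0_3 = 176; y0_3 = 104; x1_3 = 240; y1_3 = 180; x_4 = 296; y_4 = 60; r_4 = 32; x0_5 = 188; y0_5 = 296; x0_6 = 352; y0_6 = 44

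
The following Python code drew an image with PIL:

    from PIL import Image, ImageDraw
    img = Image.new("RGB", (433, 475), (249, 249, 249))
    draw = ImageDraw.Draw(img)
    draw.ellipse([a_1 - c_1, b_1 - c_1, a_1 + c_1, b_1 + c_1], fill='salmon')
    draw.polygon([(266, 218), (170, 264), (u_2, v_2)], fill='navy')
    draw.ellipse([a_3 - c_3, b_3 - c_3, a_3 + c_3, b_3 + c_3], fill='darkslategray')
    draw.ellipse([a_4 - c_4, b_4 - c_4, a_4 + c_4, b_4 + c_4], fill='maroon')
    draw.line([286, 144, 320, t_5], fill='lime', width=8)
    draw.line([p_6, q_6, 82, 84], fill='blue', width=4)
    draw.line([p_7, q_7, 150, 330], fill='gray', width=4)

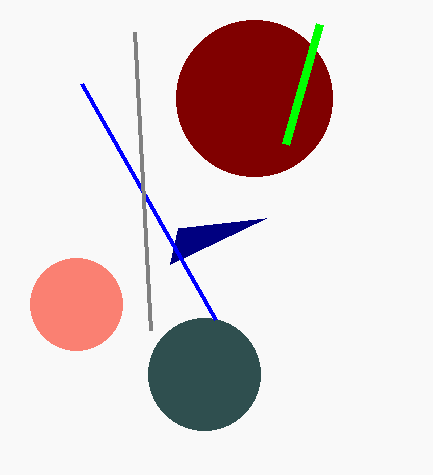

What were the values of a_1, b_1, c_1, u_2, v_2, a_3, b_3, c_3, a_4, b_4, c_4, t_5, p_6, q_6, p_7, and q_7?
a_1 = 76; b_1 = 304; c_1 = 46; u_2 = 178; v_2 = 228; a_3 = 204; b_3 = 374; c_3 = 56; a_4 = 254; b_4 = 98; c_4 = 78; t_5 = 24; p_6 = 216; q_6 = 320; p_7 = 134; q_7 = 32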